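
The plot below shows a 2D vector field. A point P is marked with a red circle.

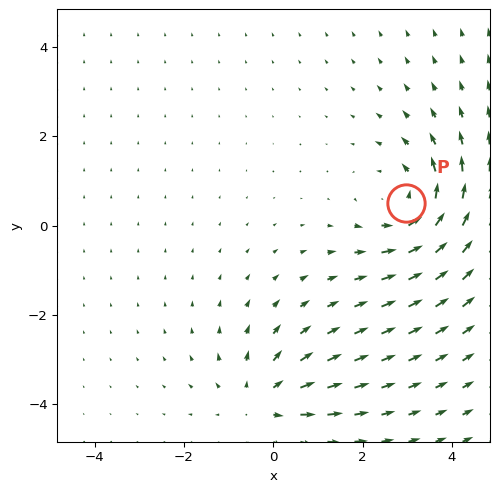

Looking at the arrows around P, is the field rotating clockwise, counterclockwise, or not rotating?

counterclockwise

Near P at (3.0, 0.5) the arrows circulate counterclockwise. The curl (z-component) there is about +4; positive curl means counterclockwise rotation.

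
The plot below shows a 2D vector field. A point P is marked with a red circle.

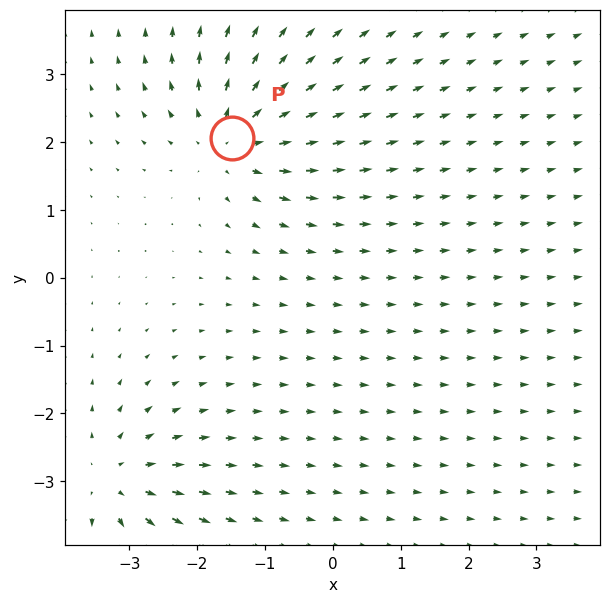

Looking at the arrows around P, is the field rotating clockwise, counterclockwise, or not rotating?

not rotating

Near P at (-1.5, 2.1) the arrows show no circulation. The curl there is ≈0.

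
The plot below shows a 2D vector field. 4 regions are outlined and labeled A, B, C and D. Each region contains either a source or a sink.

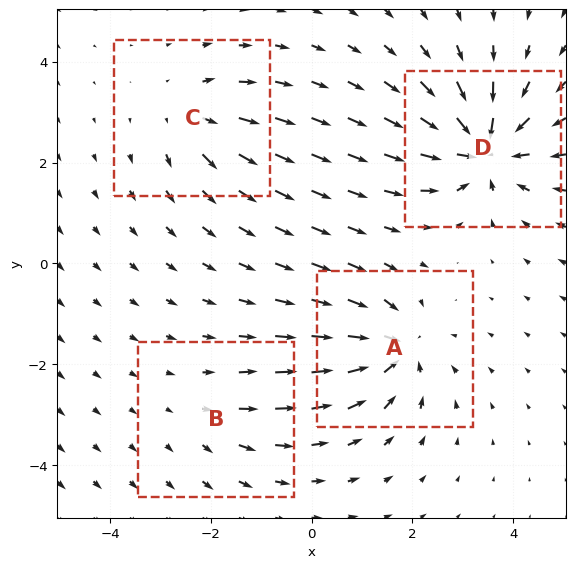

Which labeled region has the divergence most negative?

D

Divergence at each region's feature centre — A: about -6, B: about +2, C: about +4, D: about -8. Region D is most negative.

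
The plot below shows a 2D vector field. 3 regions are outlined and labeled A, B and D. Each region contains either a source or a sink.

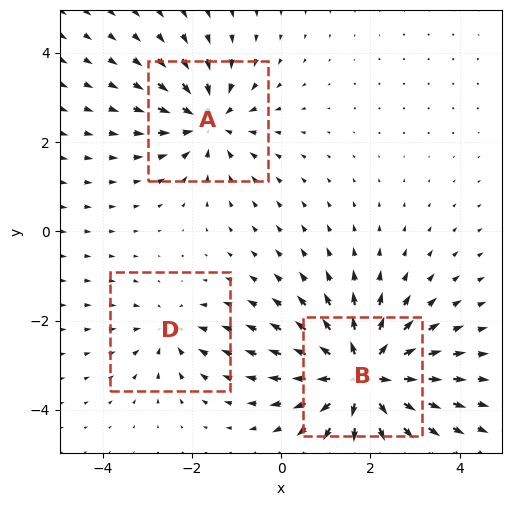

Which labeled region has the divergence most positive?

B

Divergence at each region's feature centre — A: about -3, B: about +5, D: about -2. Region B is most positive.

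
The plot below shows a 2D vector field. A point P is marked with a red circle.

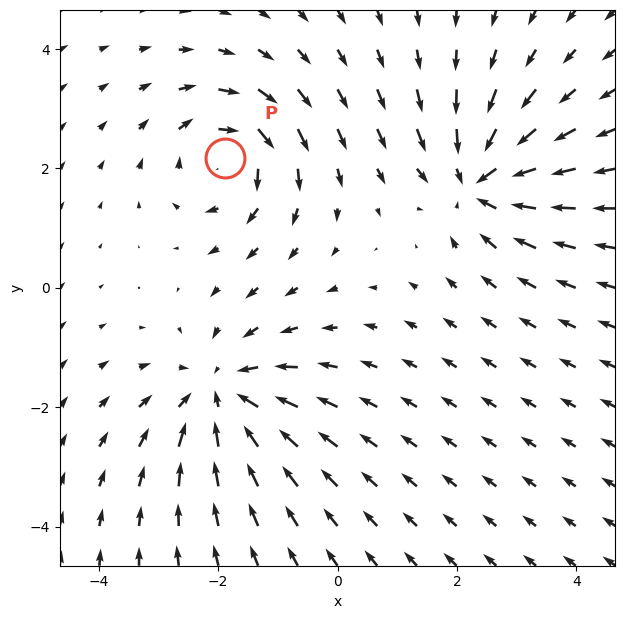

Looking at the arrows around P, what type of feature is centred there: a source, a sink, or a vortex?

vortex

At P (-1.9, 2.2) the arrows circulate clockwise. Divergence ≈0, curl about -5 — near-zero divergence with nonzero curl is a vortex.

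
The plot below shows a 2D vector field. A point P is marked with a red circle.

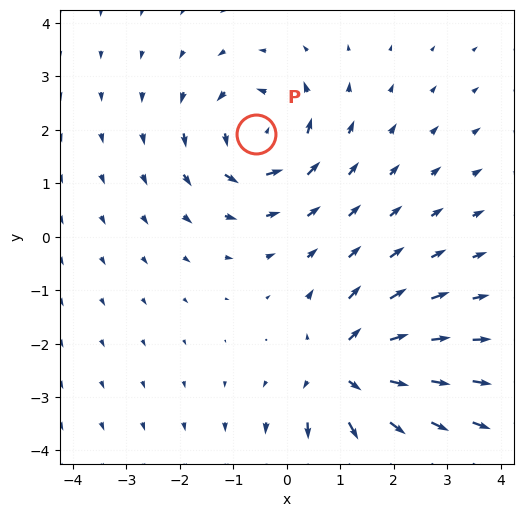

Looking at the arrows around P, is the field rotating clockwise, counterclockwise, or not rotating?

Near P at (-0.6, 1.9) the arrows circulate counterclockwise. The curl (z-component) there is about +5; positive curl means counterclockwise rotation.

counterclockwise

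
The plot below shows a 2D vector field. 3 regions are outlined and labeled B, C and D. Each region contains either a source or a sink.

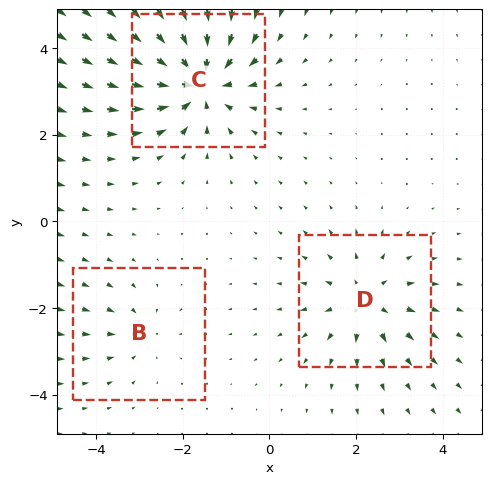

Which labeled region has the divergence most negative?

C

Divergence at each region's feature centre — B: about -2, C: about -6, D: about +4. Region C is most negative.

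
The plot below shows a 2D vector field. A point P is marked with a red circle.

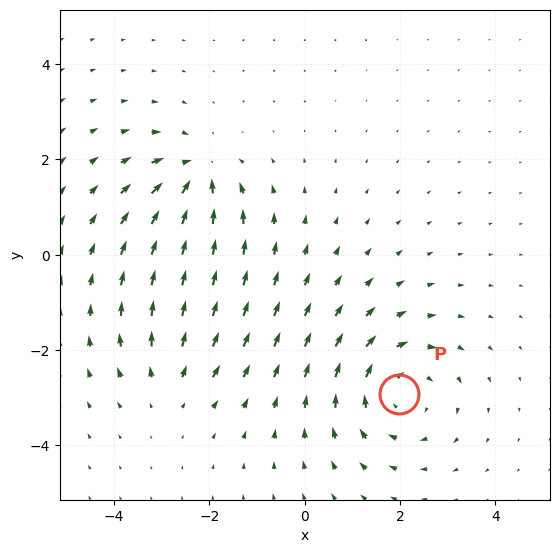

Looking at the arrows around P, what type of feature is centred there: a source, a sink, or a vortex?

At P (2.0, -2.9) the arrows circulate clockwise. Divergence ≈0, curl about -4 — near-zero divergence with nonzero curl is a vortex.

vortex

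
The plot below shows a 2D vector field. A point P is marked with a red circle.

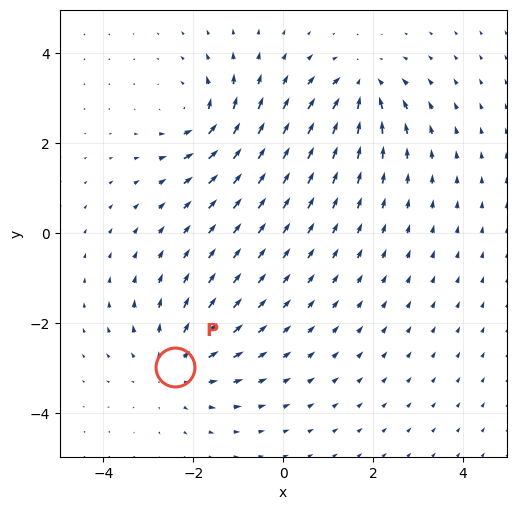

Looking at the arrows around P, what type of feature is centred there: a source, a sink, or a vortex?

source

At P (-2.4, -3.0) the arrows spread outward. Divergence about +3, curl ≈0 — positive divergence with near-zero curl is a source.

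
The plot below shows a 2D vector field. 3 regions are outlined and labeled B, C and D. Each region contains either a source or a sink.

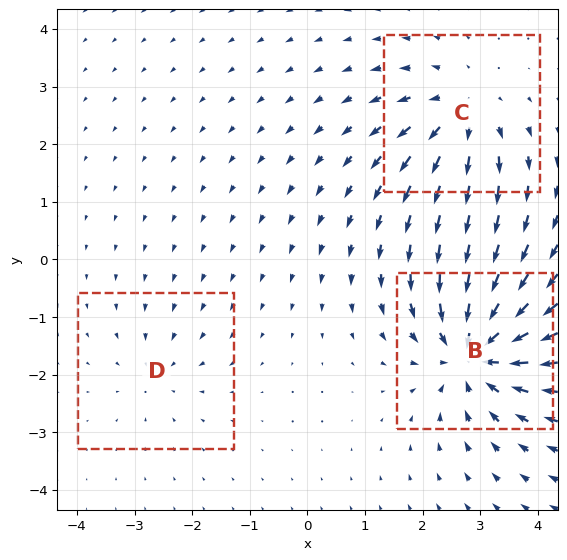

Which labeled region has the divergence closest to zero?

Divergence at each region's feature centre — B: about -6, C: about +4, D: about -2. Region D is closest to zero.

D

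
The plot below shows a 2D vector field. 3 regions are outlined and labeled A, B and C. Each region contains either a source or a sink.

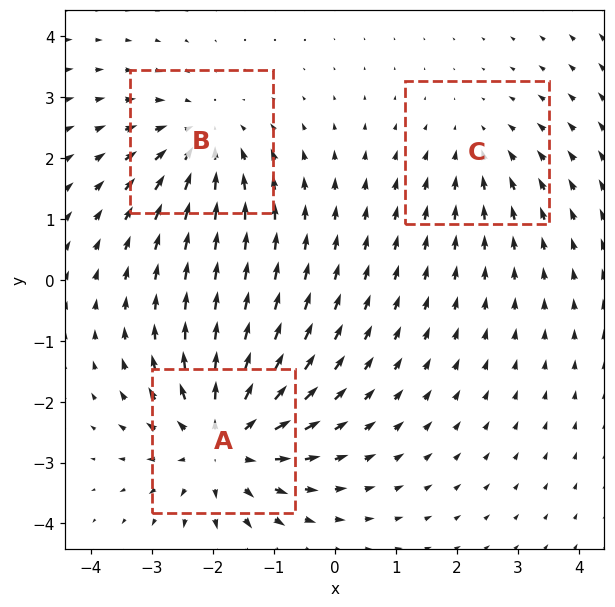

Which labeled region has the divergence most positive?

A

Divergence at each region's feature centre — A: about +4, B: about -3, C: about -2. Region A is most positive.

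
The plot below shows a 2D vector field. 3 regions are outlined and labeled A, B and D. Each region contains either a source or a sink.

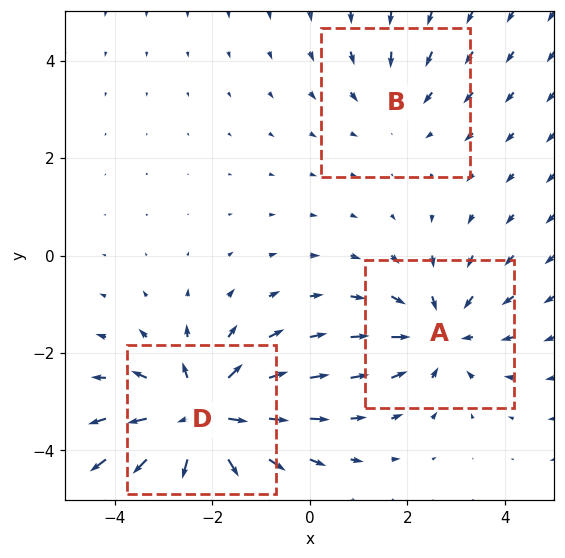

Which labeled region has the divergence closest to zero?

B

Divergence at each region's feature centre — A: about -3, B: about -2, D: about +5. Region B is closest to zero.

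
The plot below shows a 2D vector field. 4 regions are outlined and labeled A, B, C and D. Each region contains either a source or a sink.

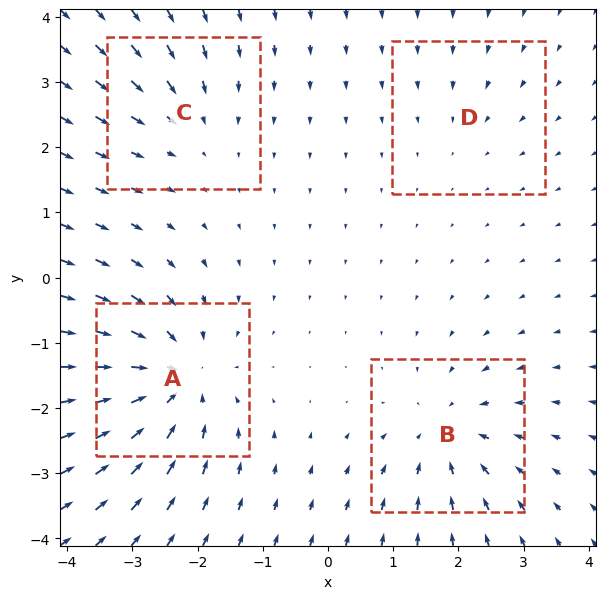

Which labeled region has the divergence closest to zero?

D

Divergence at each region's feature centre — A: about -7, B: about -5, C: about -3, D: about -2. Region D is closest to zero.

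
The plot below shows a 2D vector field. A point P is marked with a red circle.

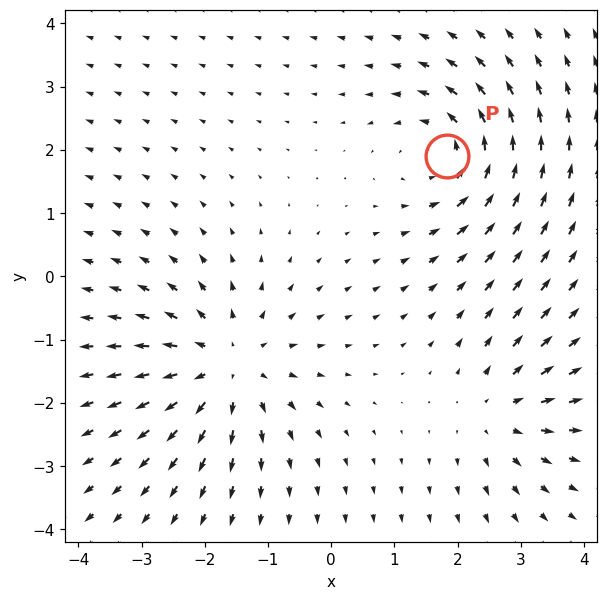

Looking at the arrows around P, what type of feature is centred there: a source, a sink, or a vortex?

vortex

At P (1.8, 1.9) the arrows circulate counterclockwise. Divergence ≈0, curl about +4 — near-zero divergence with nonzero curl is a vortex.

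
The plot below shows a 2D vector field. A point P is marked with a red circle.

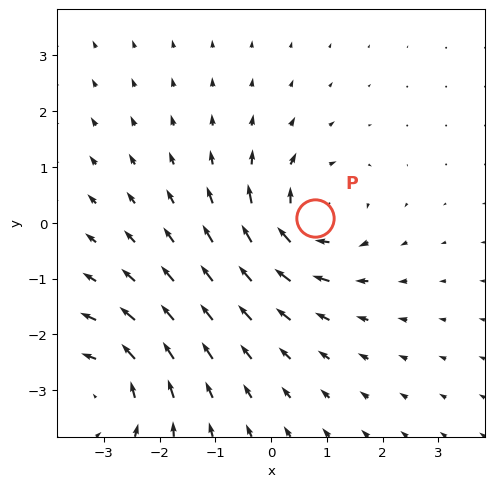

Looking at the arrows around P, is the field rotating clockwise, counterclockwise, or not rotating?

Near P at (0.8, 0.1) the arrows circulate clockwise. The curl (z-component) there is about -5; negative curl means clockwise rotation.

clockwise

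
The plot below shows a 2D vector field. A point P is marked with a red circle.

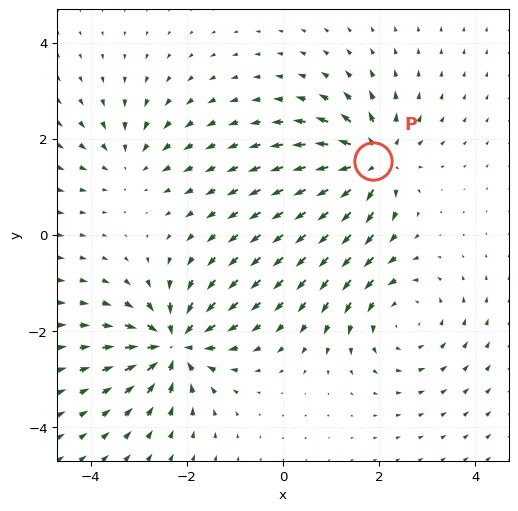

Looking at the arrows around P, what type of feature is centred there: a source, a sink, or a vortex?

source

At P (1.9, 1.5) the arrows spread outward. Divergence about +7, curl ≈0 — positive divergence with near-zero curl is a source.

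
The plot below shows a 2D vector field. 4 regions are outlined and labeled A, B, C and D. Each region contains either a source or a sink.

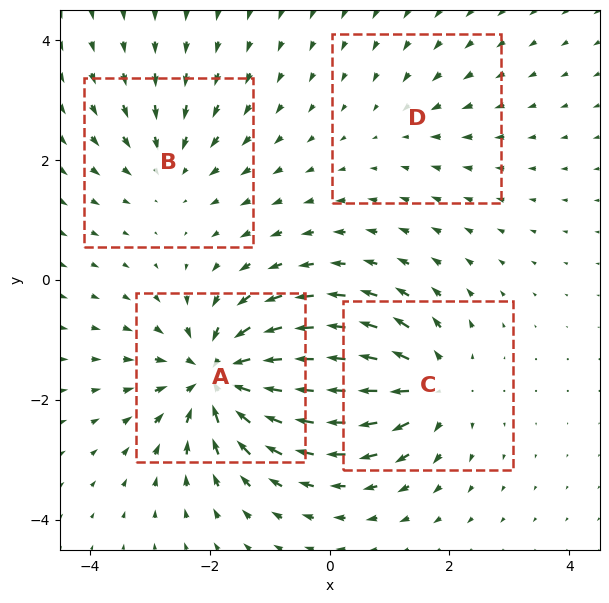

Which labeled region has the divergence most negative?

Divergence at each region's feature centre — A: about -8, B: about -4, C: about +6, D: about -2. Region A is most negative.

A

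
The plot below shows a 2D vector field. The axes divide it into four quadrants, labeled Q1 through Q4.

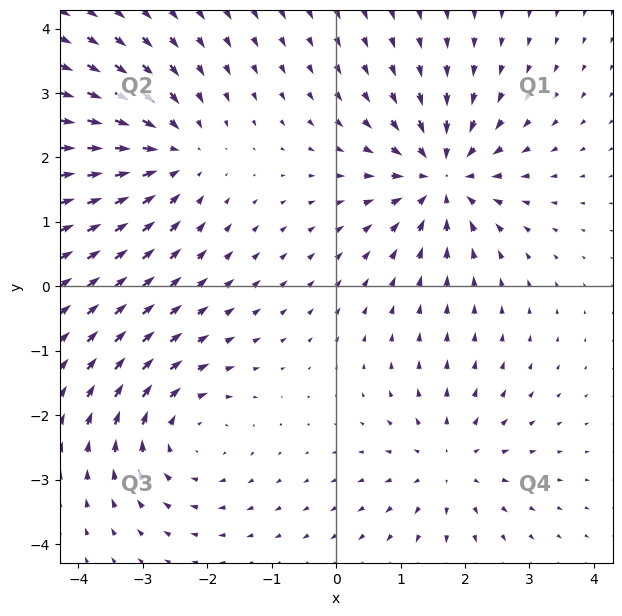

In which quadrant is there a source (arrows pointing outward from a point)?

The source sits at approximately (1.8, -2.8), which lies in quadrant Q4. The divergence there is about +3, positive as expected for a source.

Q4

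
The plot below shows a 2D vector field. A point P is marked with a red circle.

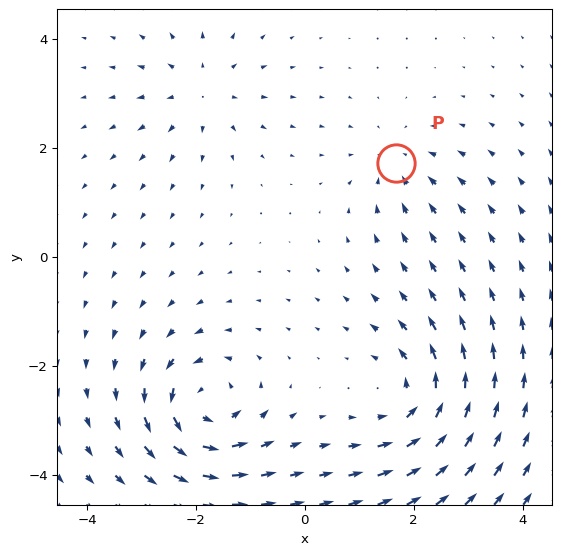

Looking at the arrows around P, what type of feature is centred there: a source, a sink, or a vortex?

sink

At P (1.7, 1.7) the arrows converge inward. Divergence about -3, curl ≈0 — negative divergence with near-zero curl is a sink.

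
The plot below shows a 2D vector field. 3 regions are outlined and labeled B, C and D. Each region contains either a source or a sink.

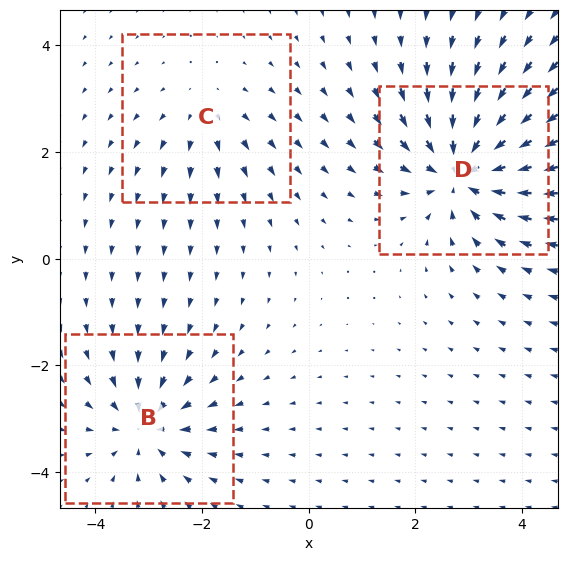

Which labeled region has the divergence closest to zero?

Divergence at each region's feature centre — B: about -4, C: about +2, D: about -5. Region C is closest to zero.

C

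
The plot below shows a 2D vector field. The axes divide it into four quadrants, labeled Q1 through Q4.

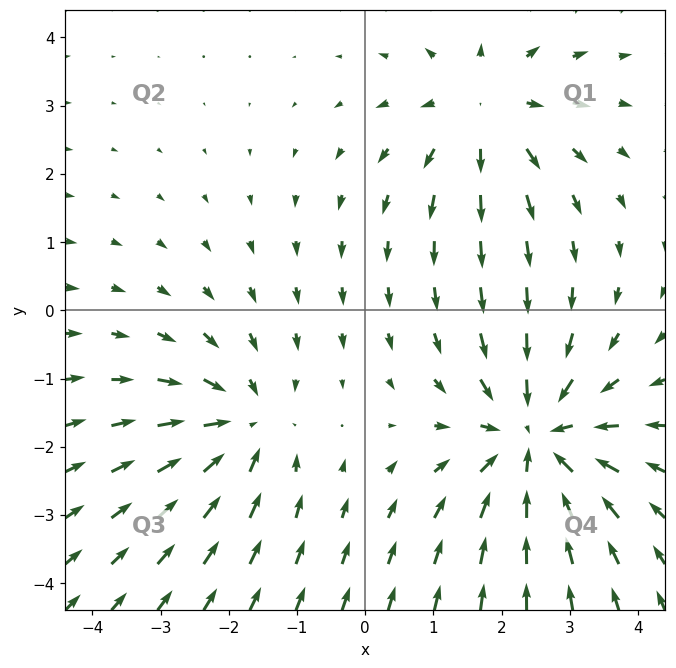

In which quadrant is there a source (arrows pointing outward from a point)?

Q1

The source sits at approximately (1.8, 3.0), which lies in quadrant Q1. The divergence there is about +3, positive as expected for a source.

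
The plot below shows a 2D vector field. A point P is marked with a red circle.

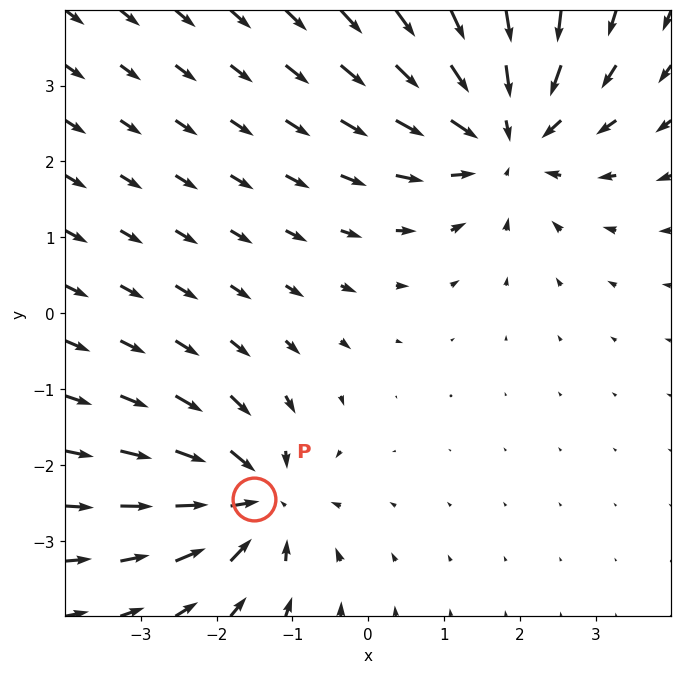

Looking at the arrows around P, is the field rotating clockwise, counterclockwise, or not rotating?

not rotating

Near P at (-1.5, -2.5) the arrows show no circulation. The curl there is ≈0.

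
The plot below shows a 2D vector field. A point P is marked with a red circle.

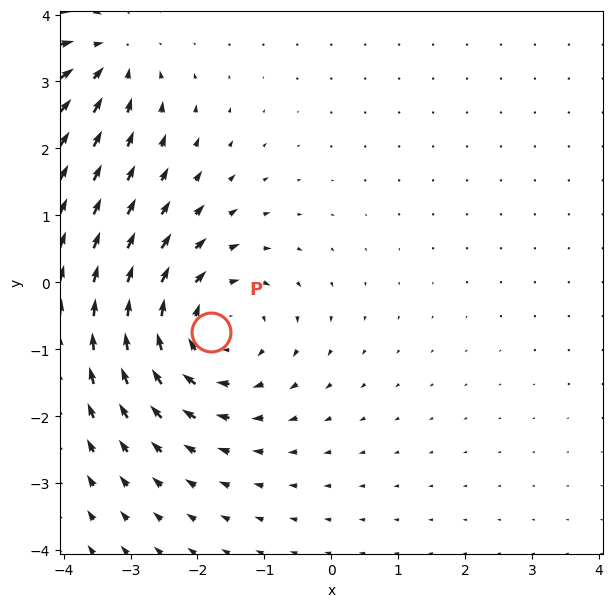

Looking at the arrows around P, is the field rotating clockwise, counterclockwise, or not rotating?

clockwise

Near P at (-1.8, -0.7) the arrows circulate clockwise. The curl (z-component) there is about -4; negative curl means clockwise rotation.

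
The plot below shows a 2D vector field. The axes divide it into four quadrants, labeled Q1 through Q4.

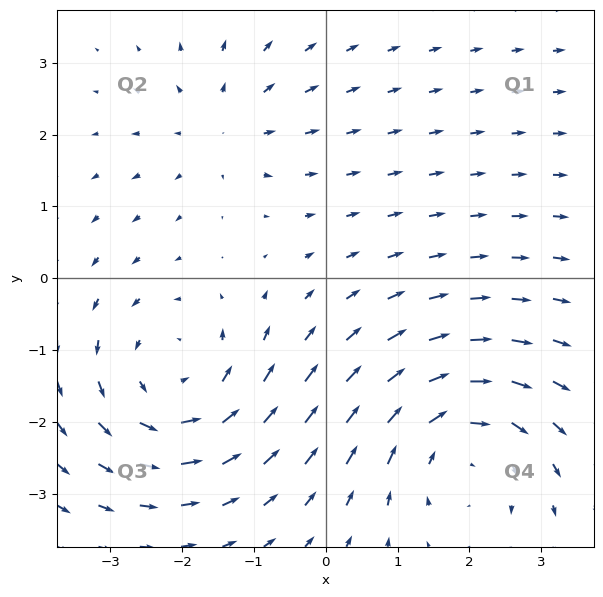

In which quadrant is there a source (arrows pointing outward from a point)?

Q2

The source sits at approximately (-1.4, 2.1), which lies in quadrant Q2. The divergence there is about +3, positive as expected for a source.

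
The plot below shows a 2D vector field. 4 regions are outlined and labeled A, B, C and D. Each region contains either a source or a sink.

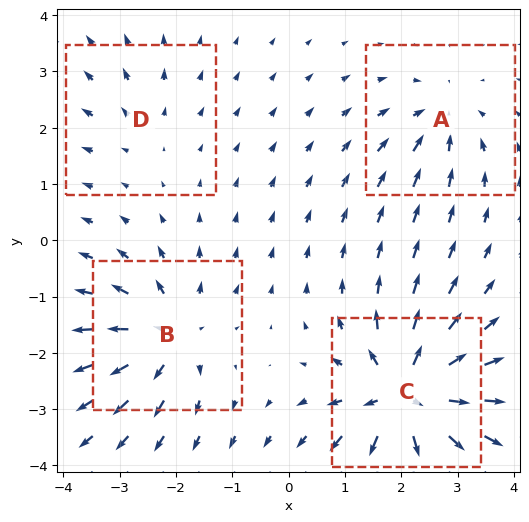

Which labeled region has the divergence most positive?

C

Divergence at each region's feature centre — A: about -4, B: about +6, C: about +9, D: about +3. Region C is most positive.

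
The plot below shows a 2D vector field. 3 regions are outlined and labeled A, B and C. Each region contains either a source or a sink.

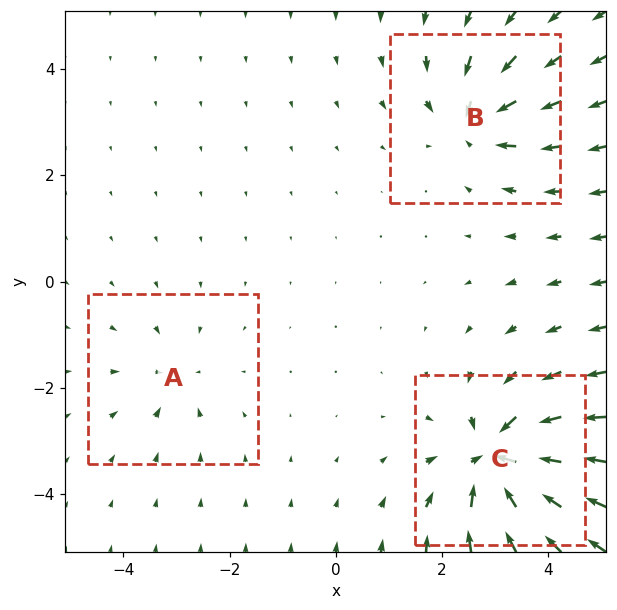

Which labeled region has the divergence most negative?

Divergence at each region's feature centre — A: about -2, B: about -4, C: about -6. Region C is most negative.

C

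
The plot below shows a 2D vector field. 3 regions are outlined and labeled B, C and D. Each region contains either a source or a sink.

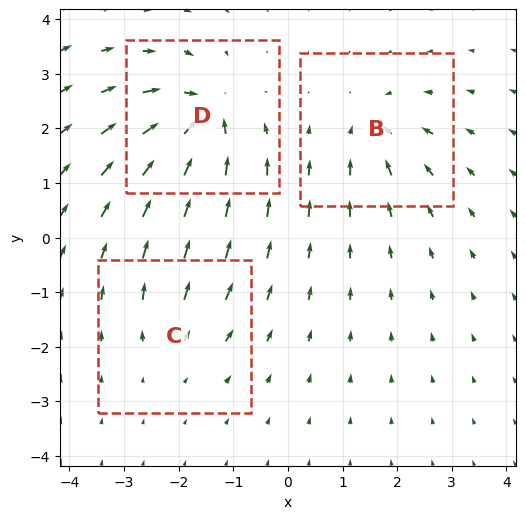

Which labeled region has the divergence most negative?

Divergence at each region's feature centre — B: about -4, C: about +3, D: about -6. Region D is most negative.

D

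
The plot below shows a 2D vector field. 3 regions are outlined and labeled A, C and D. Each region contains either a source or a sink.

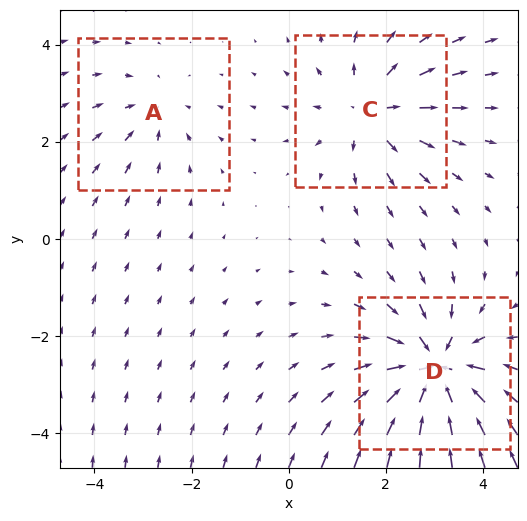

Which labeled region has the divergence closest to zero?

Divergence at each region's feature centre — A: about -2, C: about +3, D: about -6. Region A is closest to zero.

A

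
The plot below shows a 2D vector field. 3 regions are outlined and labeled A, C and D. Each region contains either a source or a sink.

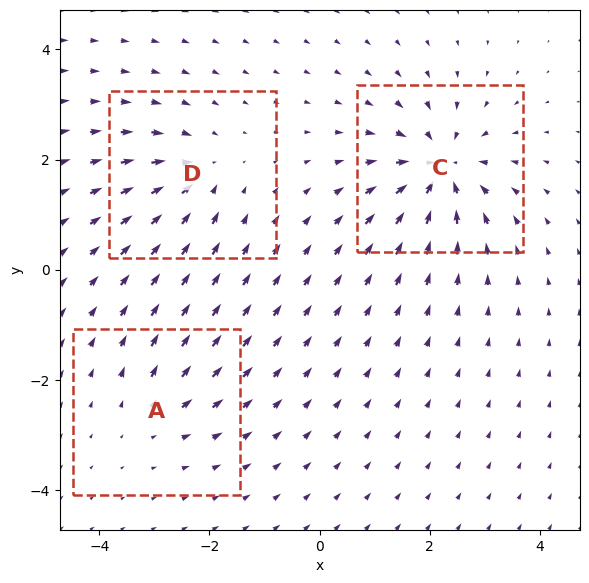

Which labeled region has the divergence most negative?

Divergence at each region's feature centre — A: about +2, C: about -6, D: about -4. Region C is most negative.

C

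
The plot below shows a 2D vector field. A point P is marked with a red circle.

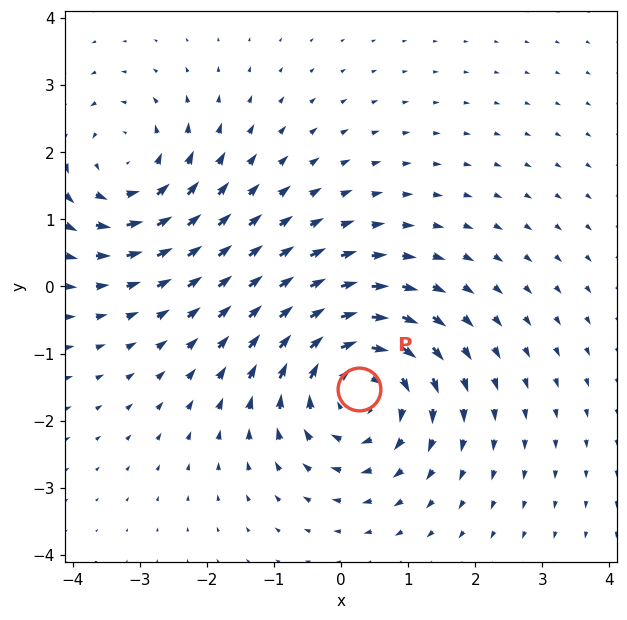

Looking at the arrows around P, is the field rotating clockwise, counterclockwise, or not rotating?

Near P at (0.3, -1.5) the arrows circulate clockwise. The curl (z-component) there is about -4; negative curl means clockwise rotation.

clockwise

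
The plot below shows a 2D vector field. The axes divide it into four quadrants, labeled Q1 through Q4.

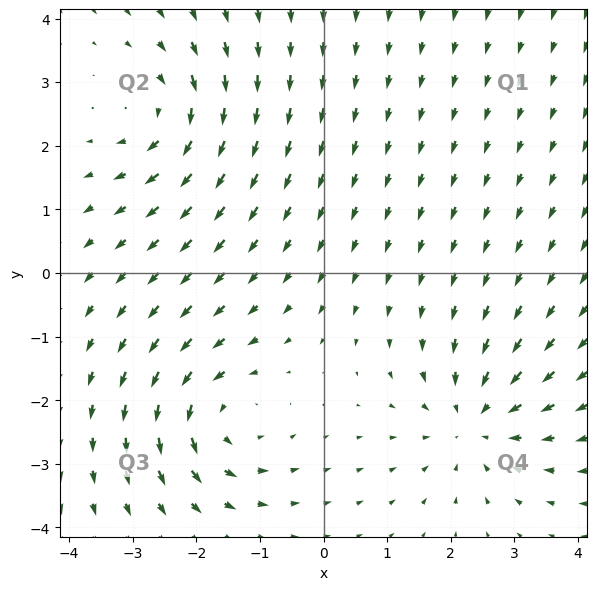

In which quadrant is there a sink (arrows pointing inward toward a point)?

The sink sits at approximately (2.4, -2.3), which lies in quadrant Q4. The divergence there is about -3, negative as expected for a sink.

Q4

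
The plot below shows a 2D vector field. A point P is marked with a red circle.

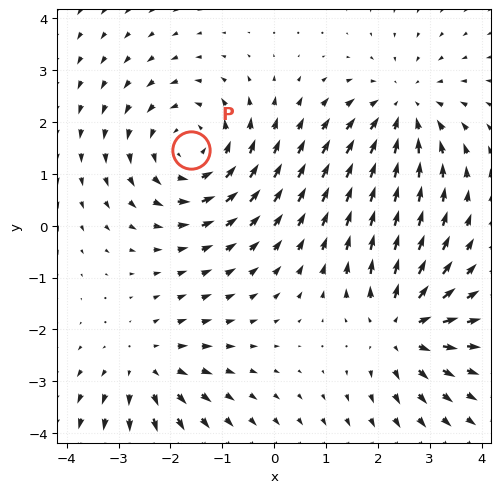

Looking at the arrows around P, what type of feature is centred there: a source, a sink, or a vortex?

At P (-1.6, 1.5) the arrows circulate counterclockwise. Divergence ≈0, curl about +4 — near-zero divergence with nonzero curl is a vortex.

vortex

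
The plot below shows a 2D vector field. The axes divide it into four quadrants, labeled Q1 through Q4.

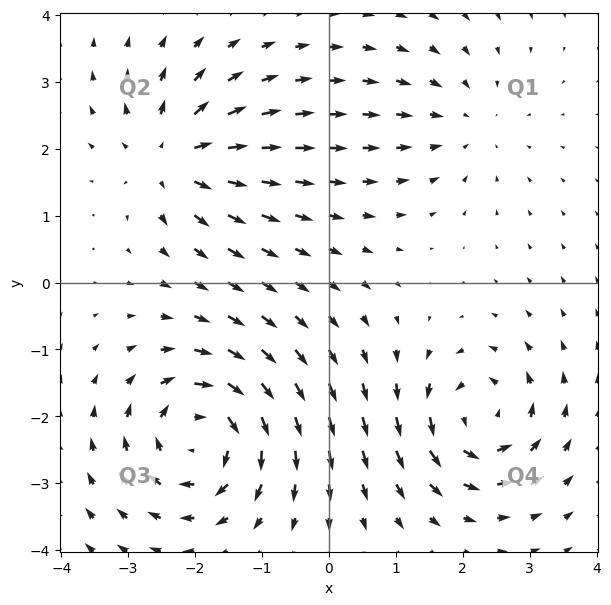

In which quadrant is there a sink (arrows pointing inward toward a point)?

Q1

The sink sits at approximately (2.0, 2.4), which lies in quadrant Q1. The divergence there is about -2, negative as expected for a sink.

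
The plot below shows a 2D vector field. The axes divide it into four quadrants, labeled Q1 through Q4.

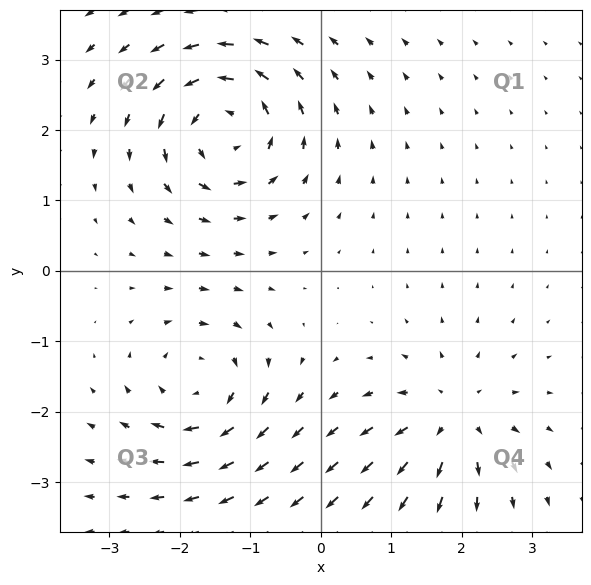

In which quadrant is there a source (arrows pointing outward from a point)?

The source sits at approximately (1.9, -2.1), which lies in quadrant Q4. The divergence there is about +4, positive as expected for a source.

Q4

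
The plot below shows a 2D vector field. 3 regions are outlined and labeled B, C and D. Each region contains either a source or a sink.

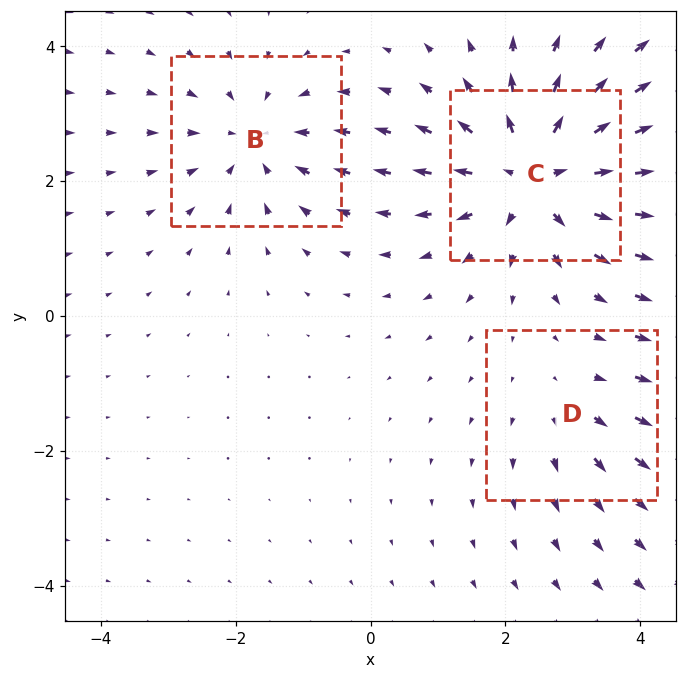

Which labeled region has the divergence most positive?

C

Divergence at each region's feature centre — B: about -3, C: about +5, D: about +2. Region C is most positive.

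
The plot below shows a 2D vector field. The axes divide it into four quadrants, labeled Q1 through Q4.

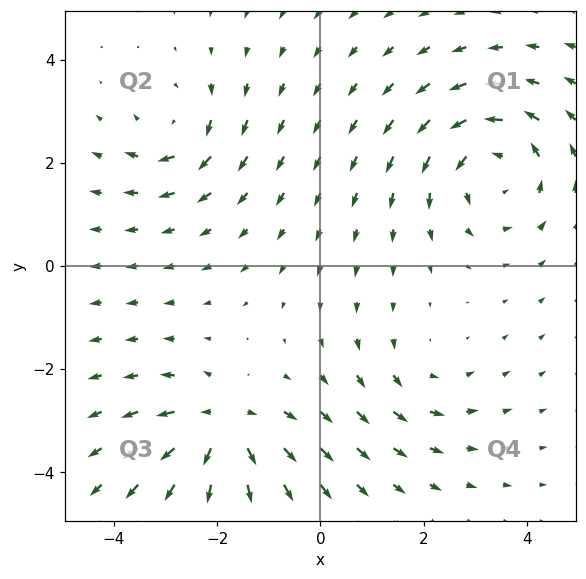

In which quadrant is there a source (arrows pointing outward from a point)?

The source sits at approximately (-1.9, -3.1), which lies in quadrant Q3. The divergence there is about +5, positive as expected for a source.

Q3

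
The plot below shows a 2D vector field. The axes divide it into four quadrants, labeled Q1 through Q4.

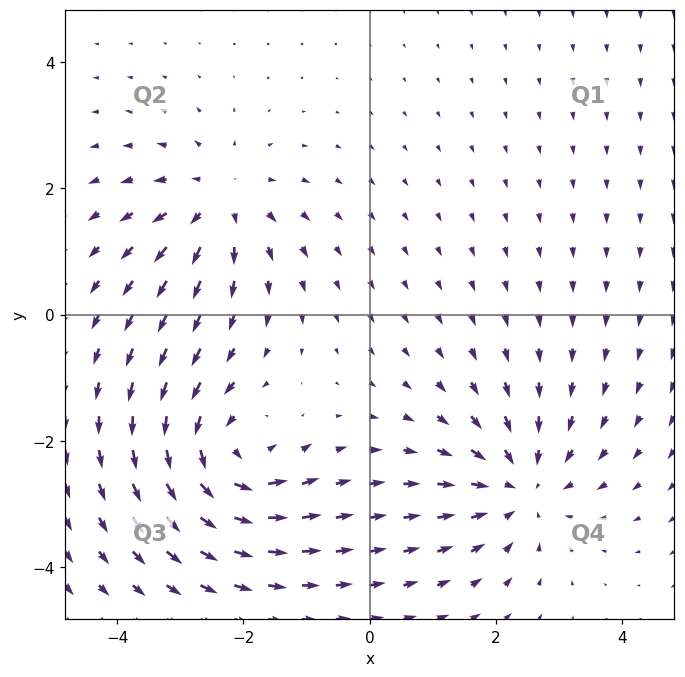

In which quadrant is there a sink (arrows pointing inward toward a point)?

Q4

The sink sits at approximately (2.4, -2.7), which lies in quadrant Q4. The divergence there is about -4, negative as expected for a sink.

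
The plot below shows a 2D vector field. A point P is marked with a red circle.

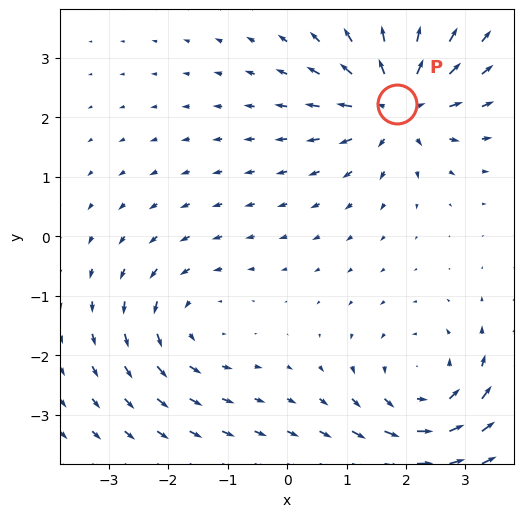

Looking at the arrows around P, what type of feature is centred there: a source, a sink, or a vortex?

At P (1.9, 2.2) the arrows spread outward. Divergence about +6, curl ≈0 — positive divergence with near-zero curl is a source.

source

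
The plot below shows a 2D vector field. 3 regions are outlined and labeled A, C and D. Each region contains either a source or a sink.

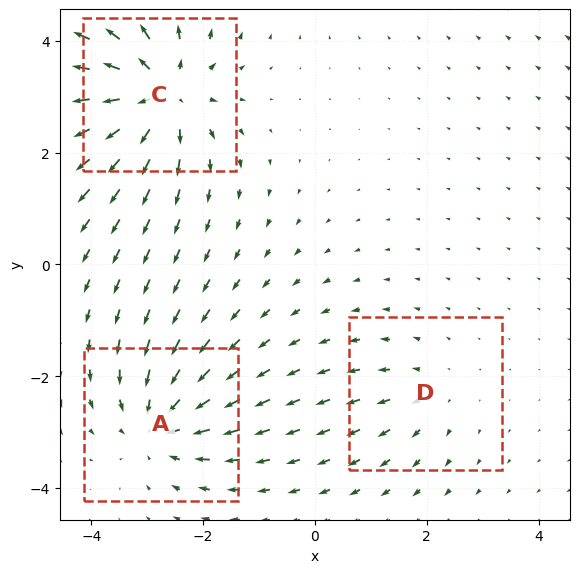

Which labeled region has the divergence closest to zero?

D

Divergence at each region's feature centre — A: about -4, C: about +5, D: about +2. Region D is closest to zero.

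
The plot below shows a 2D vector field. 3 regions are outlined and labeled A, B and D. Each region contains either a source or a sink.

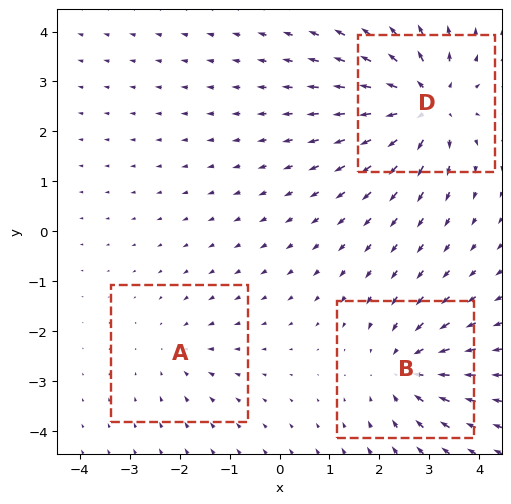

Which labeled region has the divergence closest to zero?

A

Divergence at each region's feature centre — A: about -2, B: about -4, D: about +5. Region A is closest to zero.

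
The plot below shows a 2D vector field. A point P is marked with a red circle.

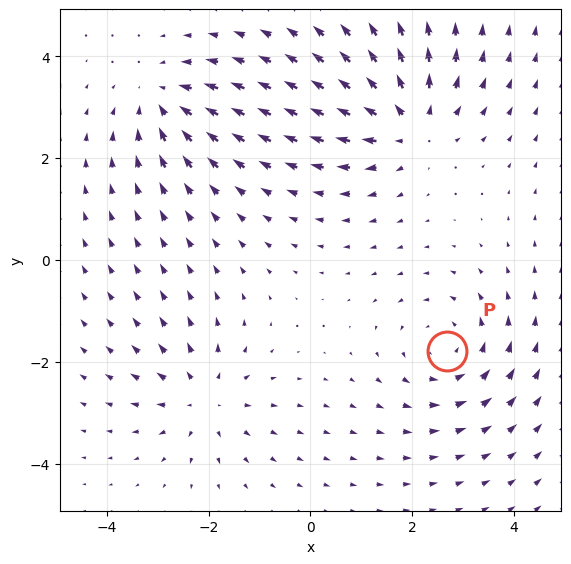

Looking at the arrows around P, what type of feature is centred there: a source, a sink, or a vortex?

At P (2.7, -1.8) the arrows circulate counterclockwise. Divergence ≈0, curl about +4 — near-zero divergence with nonzero curl is a vortex.

vortex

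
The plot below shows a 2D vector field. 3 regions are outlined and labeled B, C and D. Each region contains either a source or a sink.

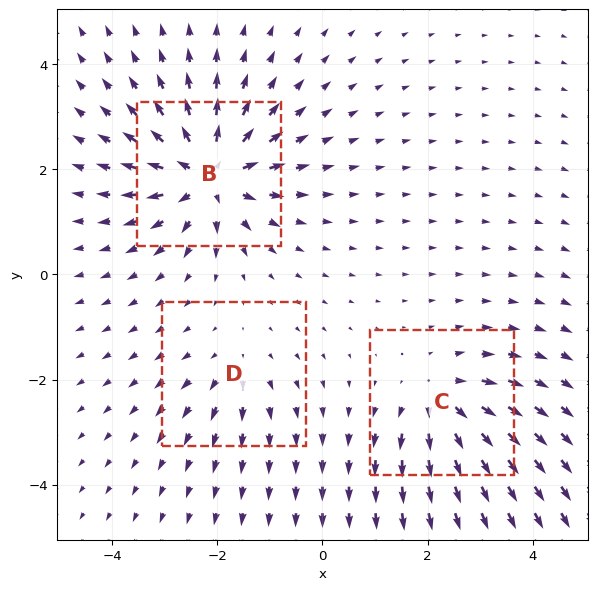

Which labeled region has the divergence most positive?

B

Divergence at each region's feature centre — B: about +7, C: about +4, D: about +2. Region B is most positive.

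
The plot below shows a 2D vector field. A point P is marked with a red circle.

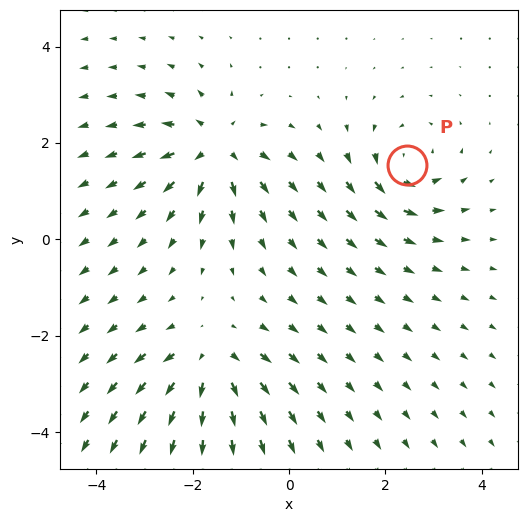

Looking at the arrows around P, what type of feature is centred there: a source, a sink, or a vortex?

At P (2.5, 1.6) the arrows circulate counterclockwise. Divergence ≈0, curl about +5 — near-zero divergence with nonzero curl is a vortex.

vortex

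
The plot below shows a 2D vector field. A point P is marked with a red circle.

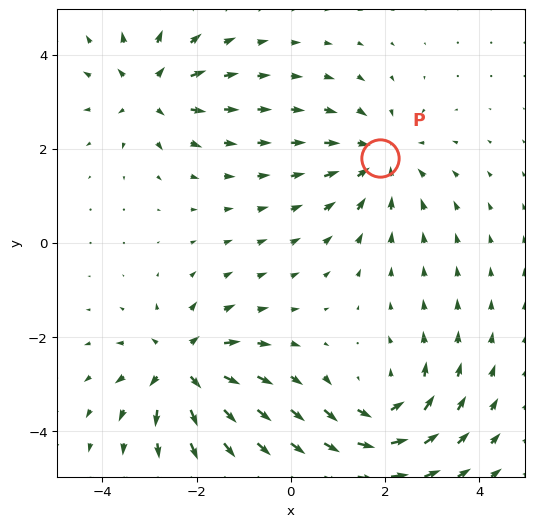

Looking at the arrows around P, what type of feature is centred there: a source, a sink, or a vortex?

sink

At P (1.9, 1.8) the arrows converge inward. Divergence about -4, curl ≈0 — negative divergence with near-zero curl is a sink.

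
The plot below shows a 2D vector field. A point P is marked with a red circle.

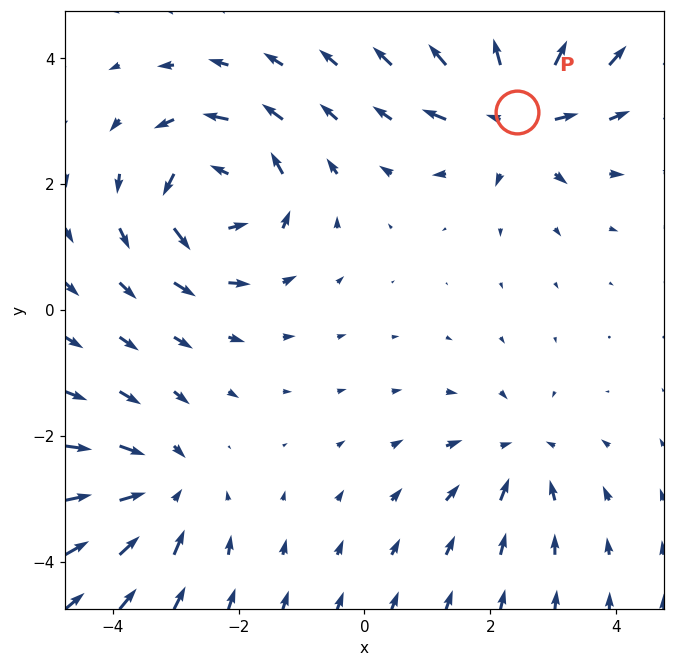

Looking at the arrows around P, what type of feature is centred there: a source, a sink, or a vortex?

At P (2.4, 3.1) the arrows spread outward. Divergence about +7, curl ≈0 — positive divergence with near-zero curl is a source.

source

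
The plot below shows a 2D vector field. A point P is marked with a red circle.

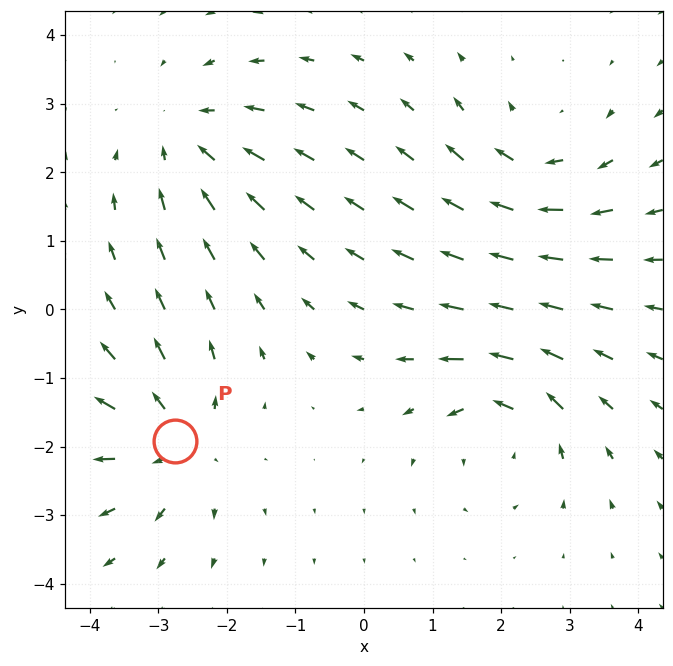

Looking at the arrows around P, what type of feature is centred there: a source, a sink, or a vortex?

source

At P (-2.8, -1.9) the arrows spread outward. Divergence about +5, curl ≈0 — positive divergence with near-zero curl is a source.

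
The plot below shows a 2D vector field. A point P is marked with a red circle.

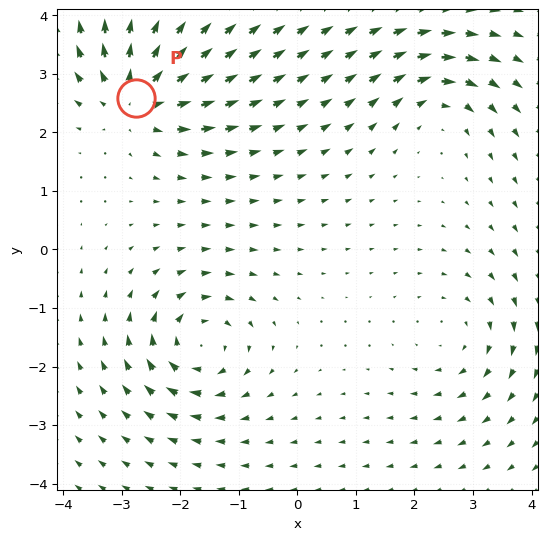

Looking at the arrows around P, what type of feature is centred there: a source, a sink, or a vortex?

At P (-2.8, 2.6) the arrows spread outward. Divergence about +7, curl ≈0 — positive divergence with near-zero curl is a source.

source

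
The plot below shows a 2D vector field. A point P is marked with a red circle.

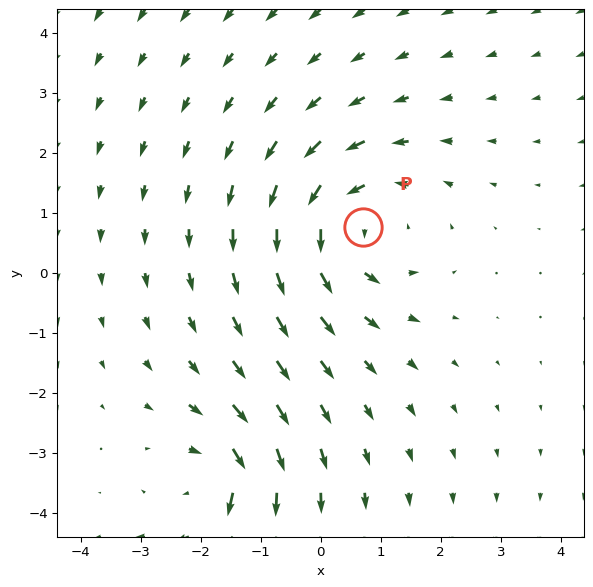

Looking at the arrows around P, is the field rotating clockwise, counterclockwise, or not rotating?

counterclockwise

Near P at (0.7, 0.8) the arrows circulate counterclockwise. The curl (z-component) there is about +4; positive curl means counterclockwise rotation.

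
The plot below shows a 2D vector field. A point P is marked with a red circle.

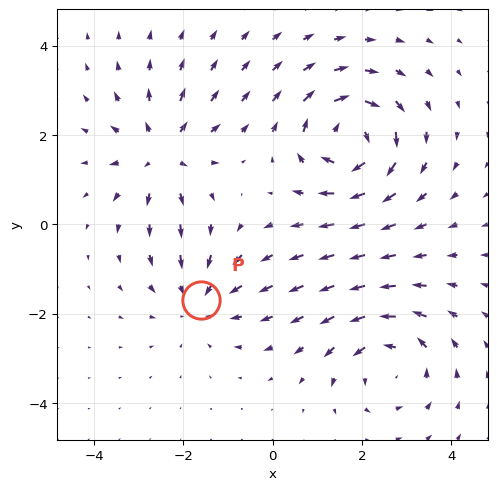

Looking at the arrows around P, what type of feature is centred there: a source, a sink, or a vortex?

sink

At P (-1.6, -1.7) the arrows converge inward. Divergence about -3, curl ≈0 — negative divergence with near-zero curl is a sink.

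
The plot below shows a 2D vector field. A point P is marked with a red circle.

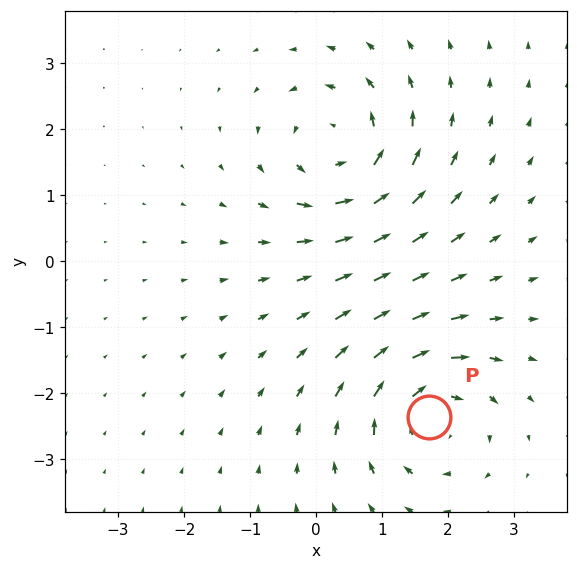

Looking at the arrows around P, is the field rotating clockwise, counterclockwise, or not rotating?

clockwise

Near P at (1.7, -2.4) the arrows circulate clockwise. The curl (z-component) there is about -5; negative curl means clockwise rotation.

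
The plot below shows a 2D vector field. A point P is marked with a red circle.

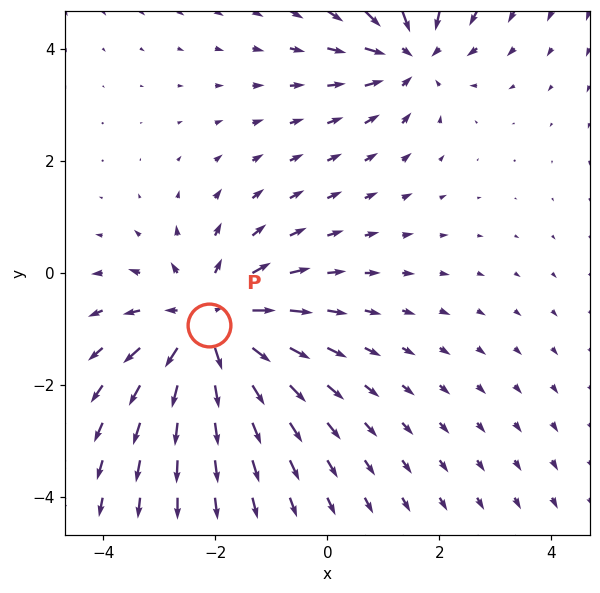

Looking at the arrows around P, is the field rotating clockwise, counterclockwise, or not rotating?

not rotating

Near P at (-2.1, -0.9) the arrows show no circulation. The curl there is ≈0.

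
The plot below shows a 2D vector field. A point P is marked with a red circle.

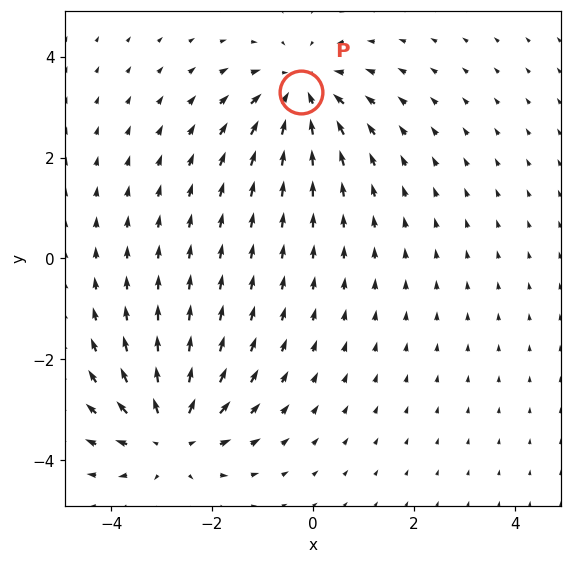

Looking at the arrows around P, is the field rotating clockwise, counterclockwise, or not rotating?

Near P at (-0.2, 3.3) the arrows show no circulation. The curl there is ≈0.

not rotating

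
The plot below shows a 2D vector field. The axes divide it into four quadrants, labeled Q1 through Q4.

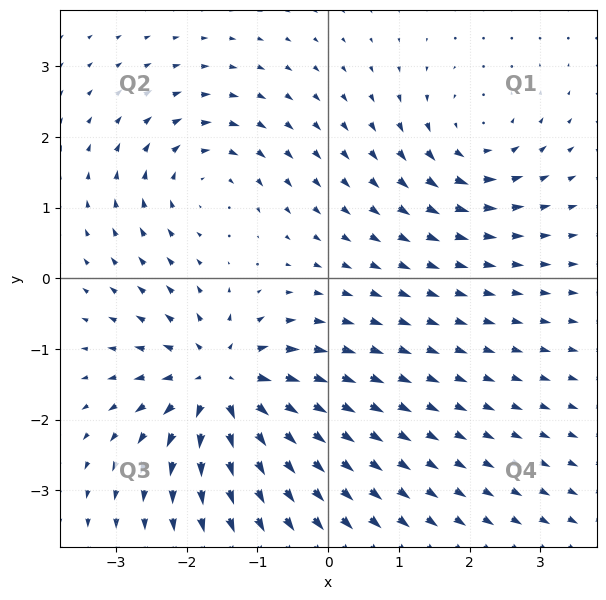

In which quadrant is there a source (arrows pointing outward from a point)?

The source sits at approximately (-1.5, -1.5), which lies in quadrant Q3. The divergence there is about +7, positive as expected for a source.

Q3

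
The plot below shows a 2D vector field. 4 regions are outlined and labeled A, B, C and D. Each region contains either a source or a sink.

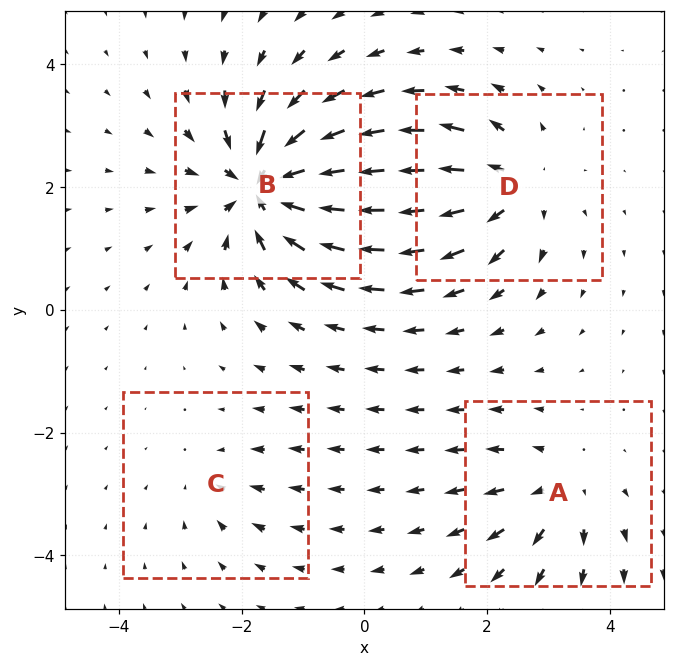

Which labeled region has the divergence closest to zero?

Divergence at each region's feature centre — A: about +4, B: about -8, C: about -2, D: about +5. Region C is closest to zero.

C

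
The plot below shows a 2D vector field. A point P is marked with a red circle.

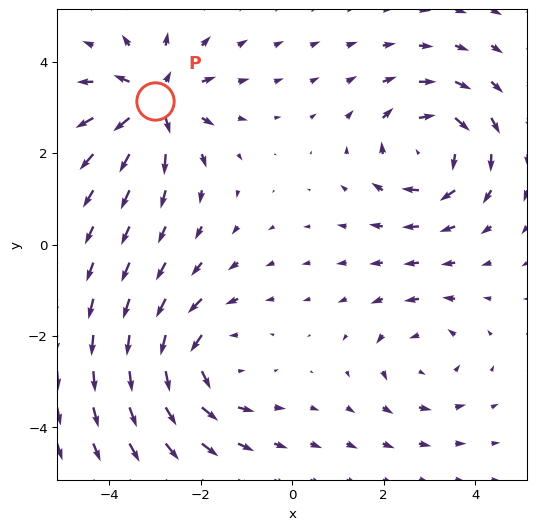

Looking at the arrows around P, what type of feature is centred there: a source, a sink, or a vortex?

At P (-3.0, 3.1) the arrows spread outward. Divergence about +6, curl ≈0 — positive divergence with near-zero curl is a source.

source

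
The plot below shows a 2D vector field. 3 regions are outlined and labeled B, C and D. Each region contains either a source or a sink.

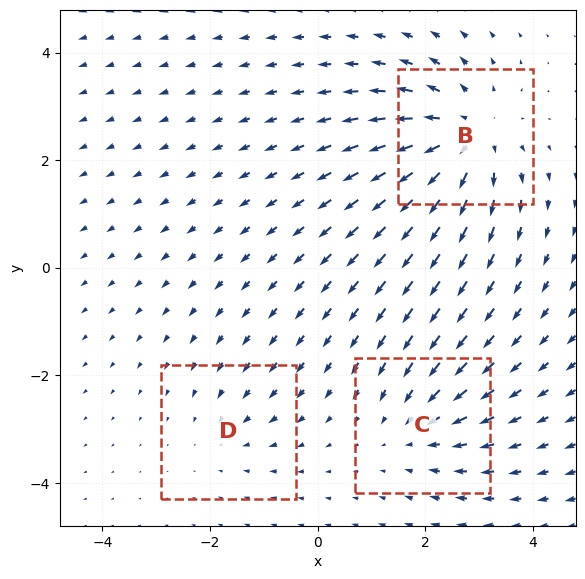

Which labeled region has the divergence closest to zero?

D

Divergence at each region's feature centre — B: about +5, C: about -3, D: about -2. Region D is closest to zero.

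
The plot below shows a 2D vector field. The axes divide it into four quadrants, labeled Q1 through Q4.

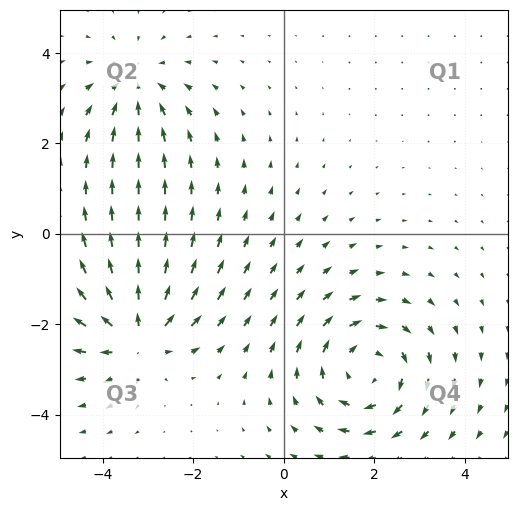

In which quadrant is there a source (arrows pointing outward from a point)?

The source sits at approximately (-3.2, -2.2), which lies in quadrant Q3. The divergence there is about +4, positive as expected for a source.

Q3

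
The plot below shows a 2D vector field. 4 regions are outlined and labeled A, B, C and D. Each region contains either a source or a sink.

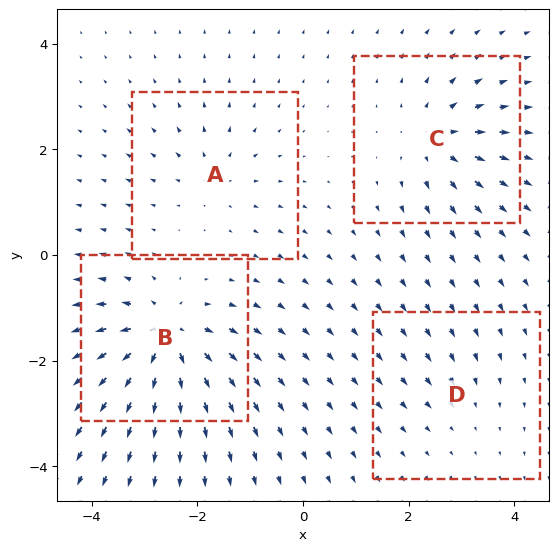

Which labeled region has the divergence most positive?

Divergence at each region's feature centre — A: about +4, B: about +9, C: about +6, D: about -2. Region B is most positive.

B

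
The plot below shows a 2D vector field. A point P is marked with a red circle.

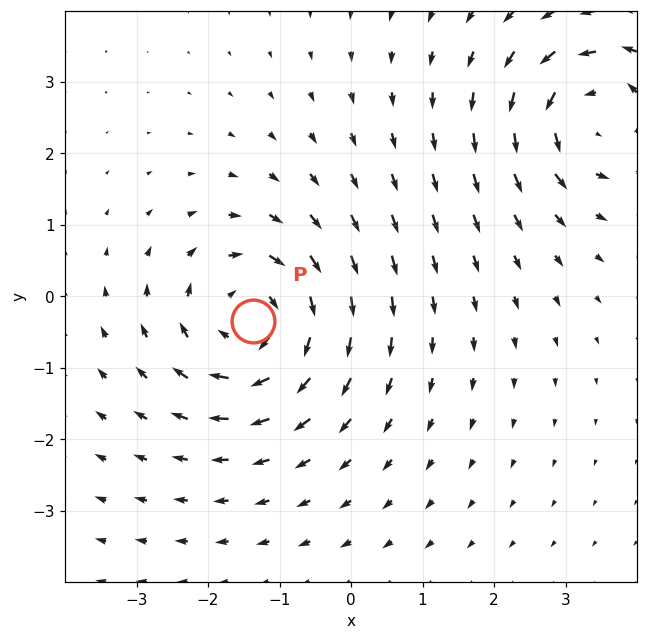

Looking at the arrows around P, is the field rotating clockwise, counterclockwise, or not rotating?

Near P at (-1.4, -0.3) the arrows circulate clockwise. The curl (z-component) there is about -4; negative curl means clockwise rotation.

clockwise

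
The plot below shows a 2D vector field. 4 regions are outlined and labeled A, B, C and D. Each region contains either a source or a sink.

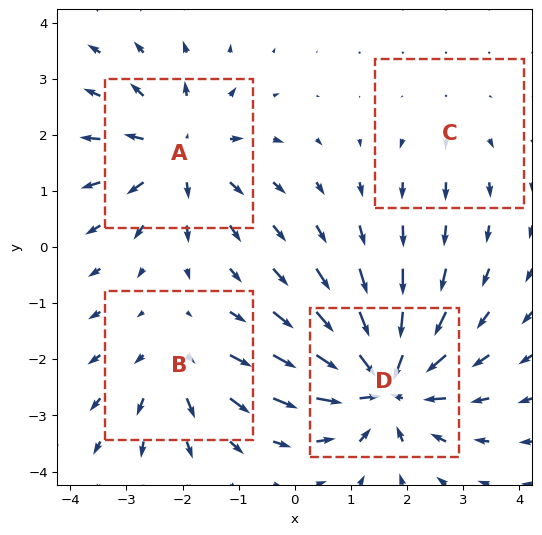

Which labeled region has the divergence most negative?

D

Divergence at each region's feature centre — A: about +5, B: about +3, C: about +2, D: about -7. Region D is most negative.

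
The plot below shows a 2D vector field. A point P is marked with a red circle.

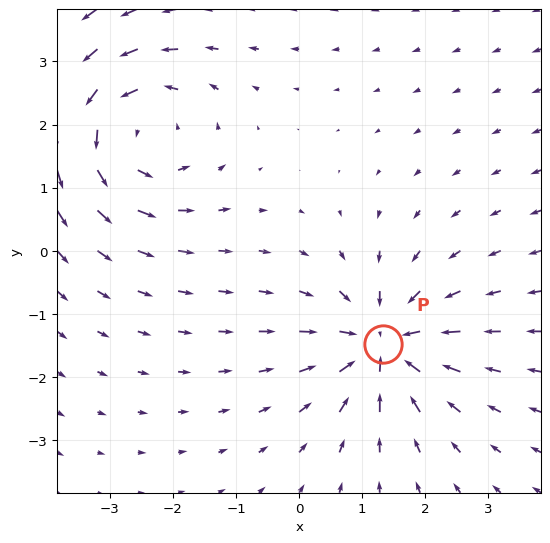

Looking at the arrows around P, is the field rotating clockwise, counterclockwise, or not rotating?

not rotating

Near P at (1.3, -1.5) the arrows show no circulation. The curl there is ≈0.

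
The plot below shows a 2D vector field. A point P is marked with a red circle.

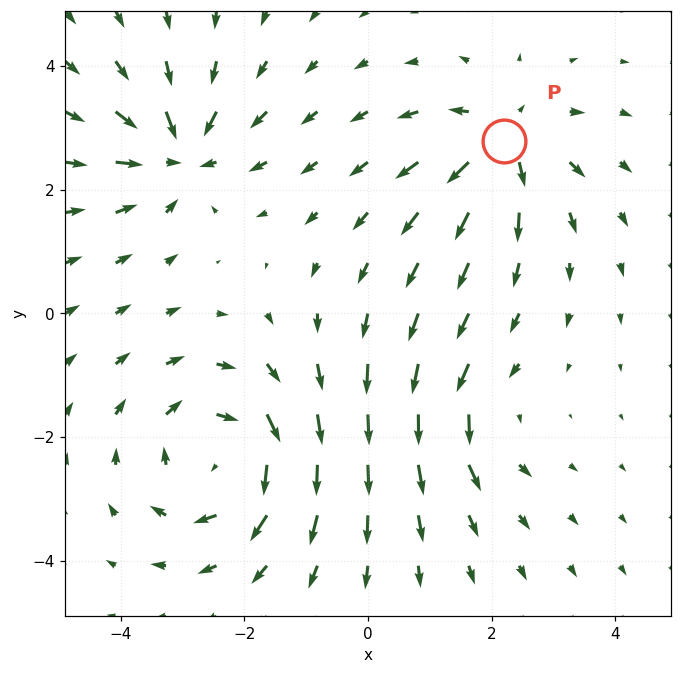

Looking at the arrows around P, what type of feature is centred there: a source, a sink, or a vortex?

At P (2.2, 2.8) the arrows spread outward. Divergence about +5, curl ≈0 — positive divergence with near-zero curl is a source.

source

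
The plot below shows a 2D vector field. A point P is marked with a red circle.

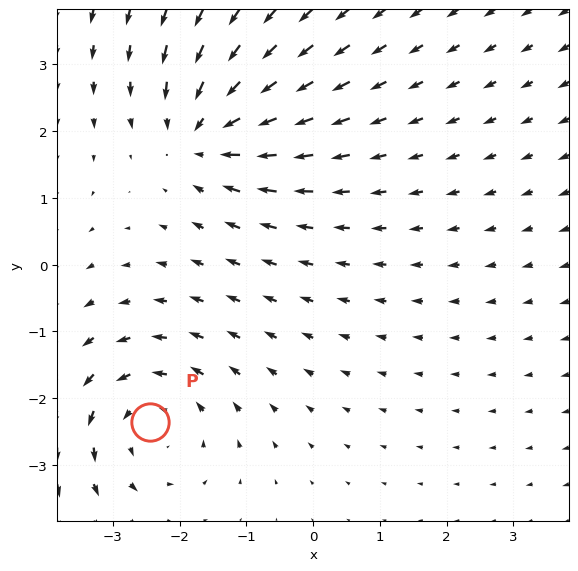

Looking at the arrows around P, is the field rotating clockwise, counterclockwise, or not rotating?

Near P at (-2.5, -2.4) the arrows circulate counterclockwise. The curl (z-component) there is about +3; positive curl means counterclockwise rotation.

counterclockwise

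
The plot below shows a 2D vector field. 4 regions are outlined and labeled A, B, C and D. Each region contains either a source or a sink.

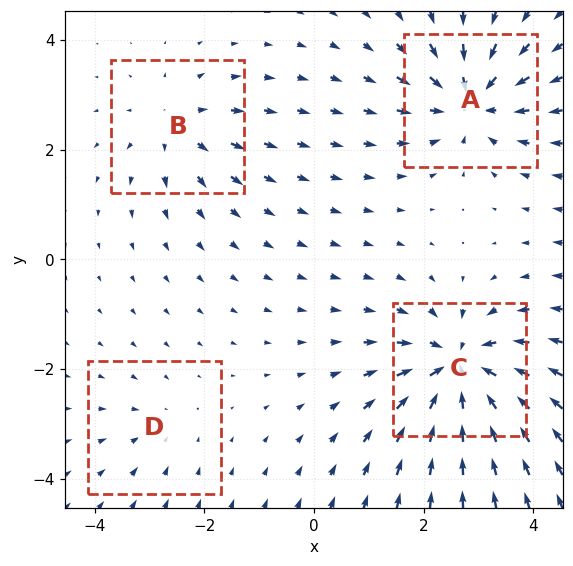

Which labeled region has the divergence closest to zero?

Divergence at each region's feature centre — A: about -6, B: about +4, C: about -8, D: about -2. Region D is closest to zero.

D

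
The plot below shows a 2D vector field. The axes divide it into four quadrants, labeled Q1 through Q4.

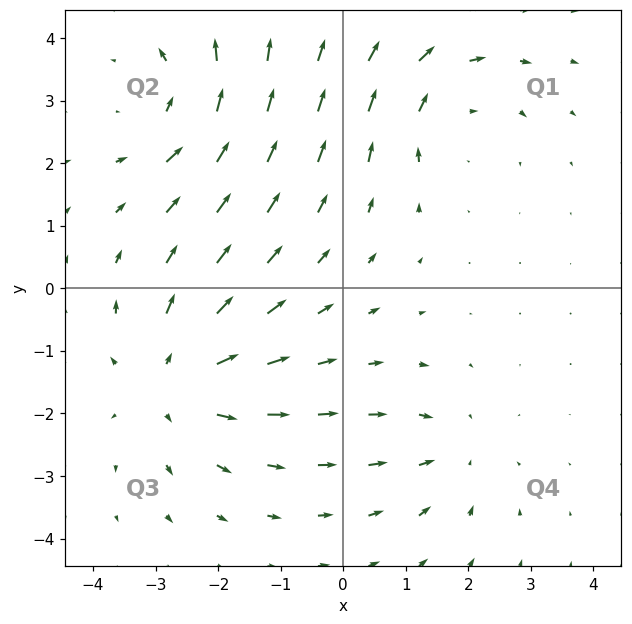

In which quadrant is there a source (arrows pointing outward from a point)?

The source sits at approximately (-2.7, -1.5), which lies in quadrant Q3. The divergence there is about +4, positive as expected for a source.

Q3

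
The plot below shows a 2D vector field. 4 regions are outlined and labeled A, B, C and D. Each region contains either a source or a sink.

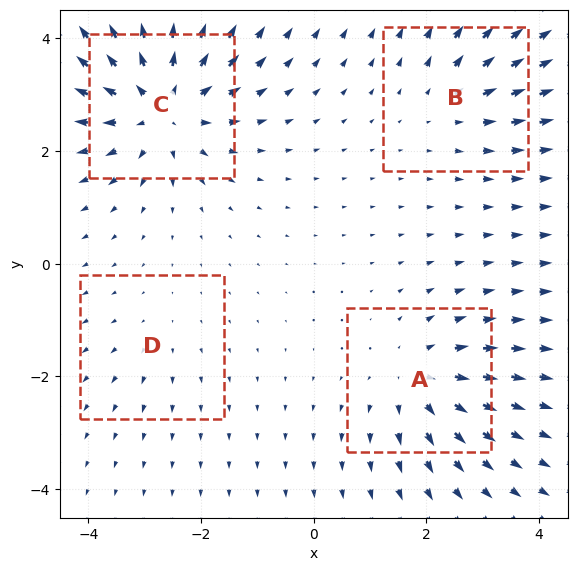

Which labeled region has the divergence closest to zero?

Divergence at each region's feature centre — A: about +5, B: about +3, C: about +7, D: about +2. Region D is closest to zero.

D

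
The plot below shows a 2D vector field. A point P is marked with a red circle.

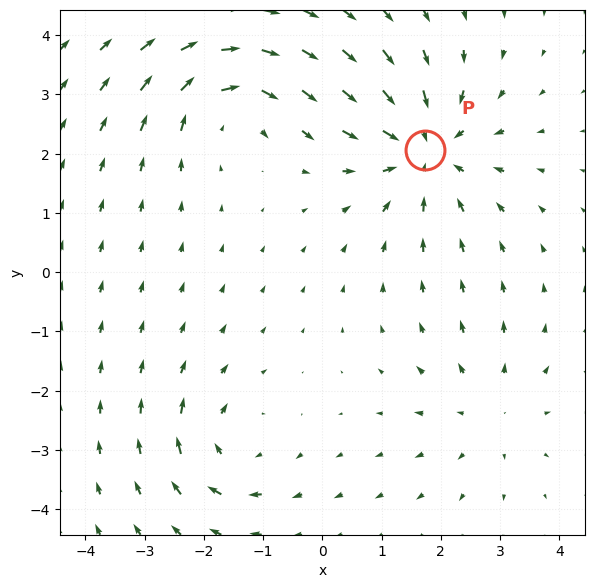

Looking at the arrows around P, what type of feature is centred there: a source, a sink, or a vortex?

At P (1.7, 2.1) the arrows converge inward. Divergence about -4, curl ≈0 — negative divergence with near-zero curl is a sink.

sink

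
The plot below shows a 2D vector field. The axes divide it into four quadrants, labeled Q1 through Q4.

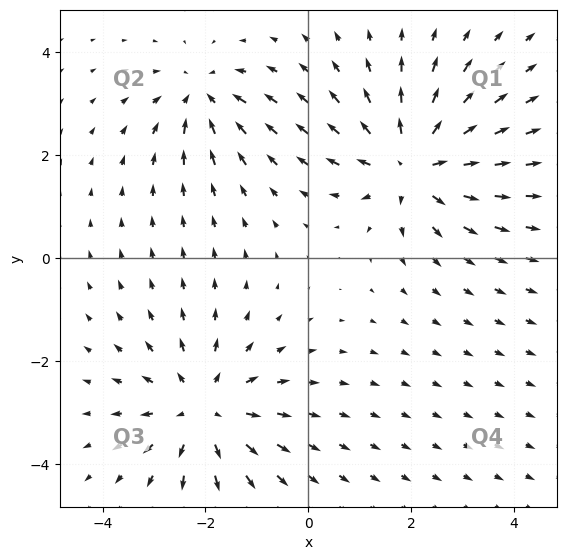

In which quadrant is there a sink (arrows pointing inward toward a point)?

The sink sits at approximately (-2.1, 3.1), which lies in quadrant Q2. The divergence there is about -3, negative as expected for a sink.

Q2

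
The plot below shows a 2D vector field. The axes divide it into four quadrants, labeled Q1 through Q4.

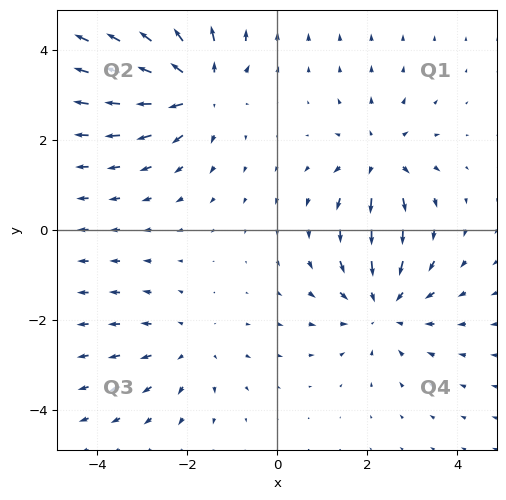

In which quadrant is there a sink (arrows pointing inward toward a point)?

Q4

The sink sits at approximately (2.3, -1.7), which lies in quadrant Q4. The divergence there is about -3, negative as expected for a sink.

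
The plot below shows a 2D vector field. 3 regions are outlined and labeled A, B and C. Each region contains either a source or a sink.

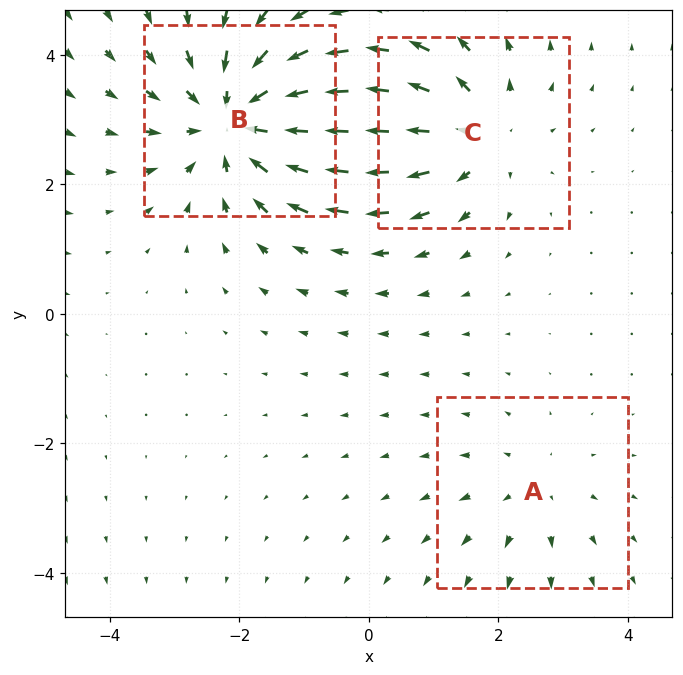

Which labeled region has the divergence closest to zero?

A

Divergence at each region's feature centre — A: about +2, B: about -4, C: about +3. Region A is closest to zero.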